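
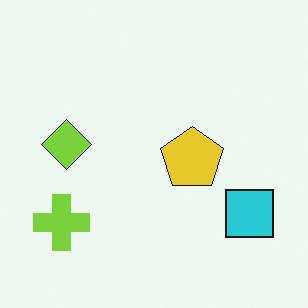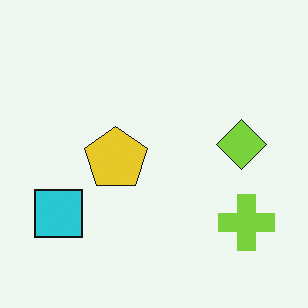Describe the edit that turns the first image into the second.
The transformation is: flipped horizontally (left ↔ right).

The cyan square is in the bottom-right of the first image and the bottom-left of the second — shapes on opposite sides of the vertical midline have swapped in a mirror flip.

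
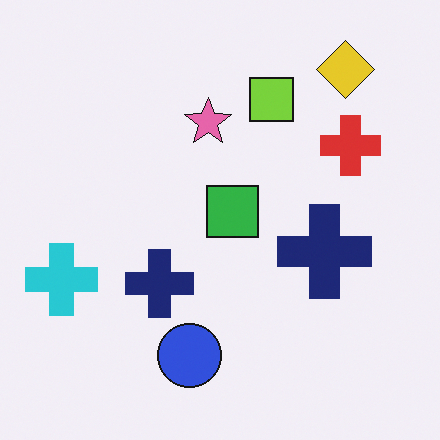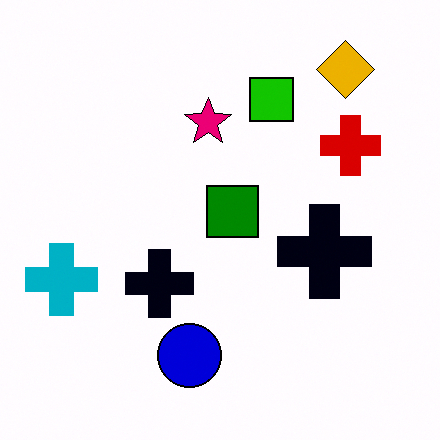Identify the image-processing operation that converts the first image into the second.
This is the original image boosted in contrast.

Tones are pushed away from mid-grey across the whole image — a global contrast change.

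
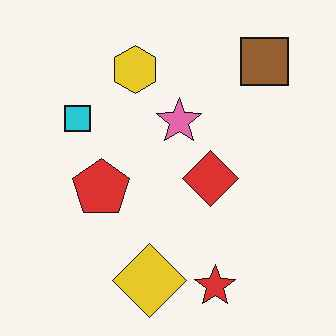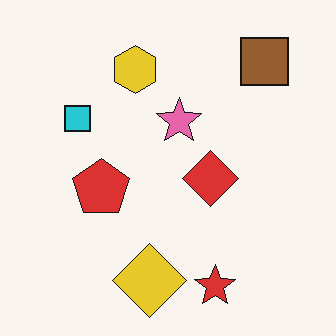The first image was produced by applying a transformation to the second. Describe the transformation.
This is the original image JPEG-compressed with visible artifacts.

Blocky 8×8 compression artifacts appear around shape edges and the flat background shows ringing — characteristic JPEG degradation.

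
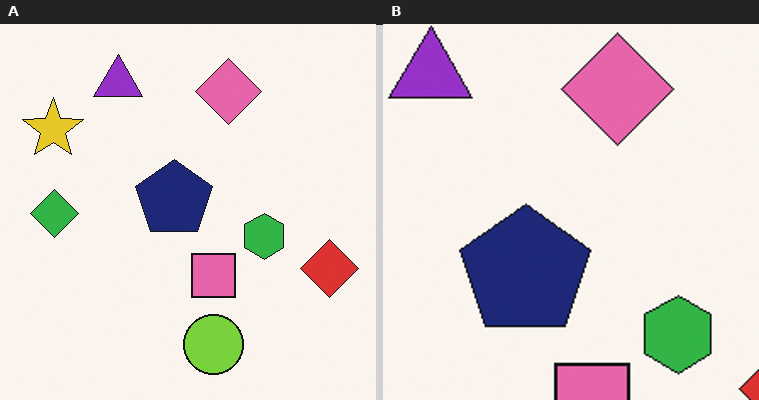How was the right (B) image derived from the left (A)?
The image was cropped tightly and scaled back up.

The visible shapes are larger and the field of view is narrower; shapes near the original edges may be partly or wholly outside the frame — a crop-and-rescale.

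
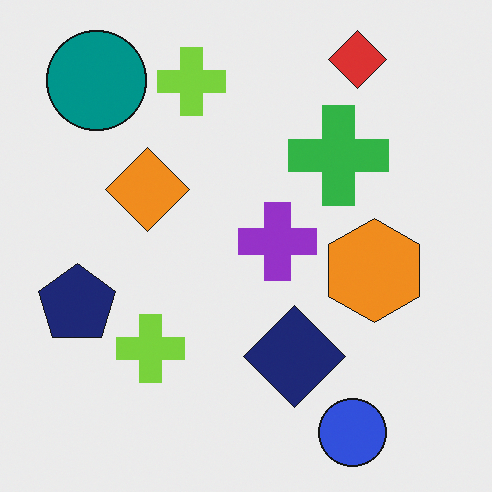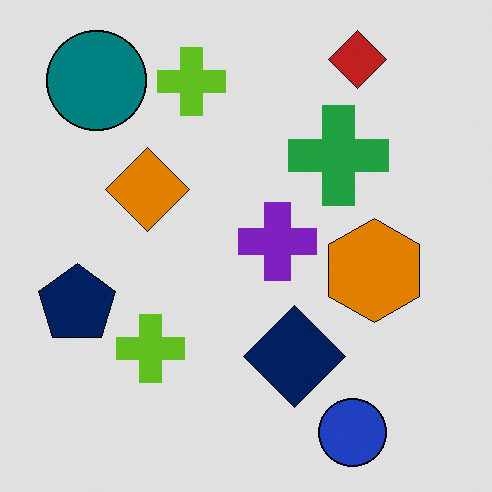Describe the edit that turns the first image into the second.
The transformation is: posterized to a reduced palette.

Each flat color has snapped to a coarser quantized level — most visibly, the near-white background has dropped to a flat grey.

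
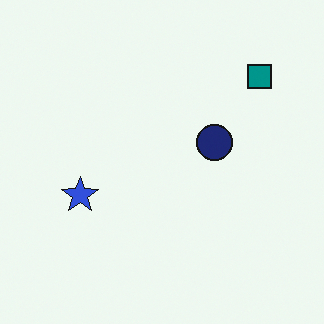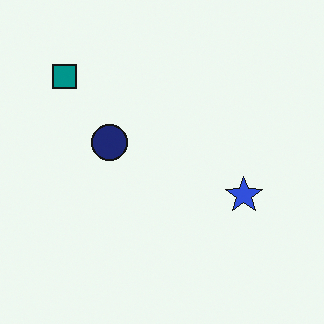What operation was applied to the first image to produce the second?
Flipped horizontally (left ↔ right).

The teal square is in the top-right of the first image and the top-left of the second — shapes on opposite sides of the vertical midline have swapped in a mirror flip.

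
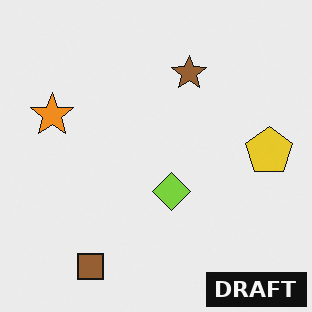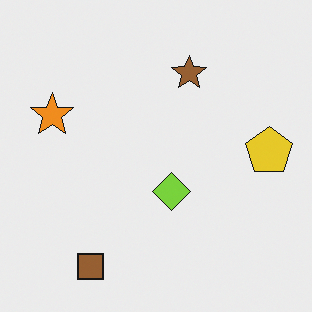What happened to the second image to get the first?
It was watermarked with the text "DRAFT" in the lower-right corner.

A dark label reading "DRAFT" appears in the lower-right corner.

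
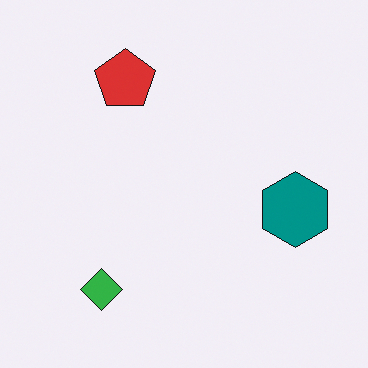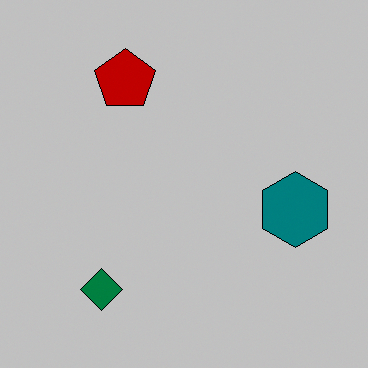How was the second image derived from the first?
Aggressively posterized.

Each flat color has snapped to a coarser quantized level — most visibly, the near-white background has dropped to a flat grey.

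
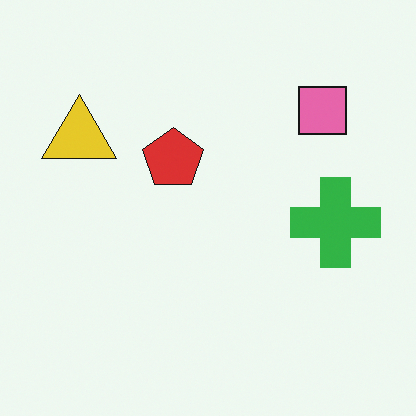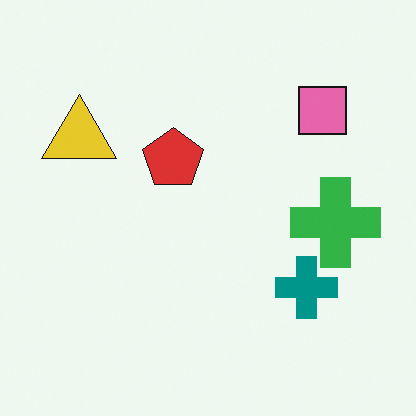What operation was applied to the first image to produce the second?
Overlaid with an additional teal cross.

A teal cross appears in the second image that is absent from the first.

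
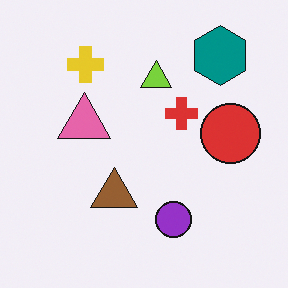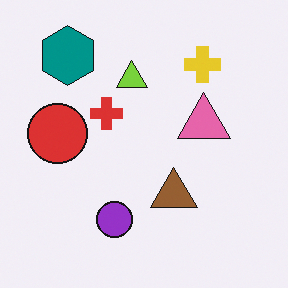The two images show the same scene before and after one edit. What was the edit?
This is the original image flipped horizontally (left ↔ right).

The red circle is in the right of the first image and the left of the second — shapes on opposite sides of the vertical midline have swapped in a mirror flip.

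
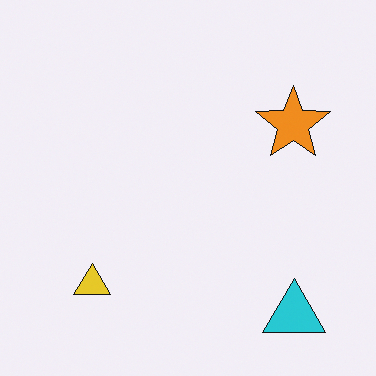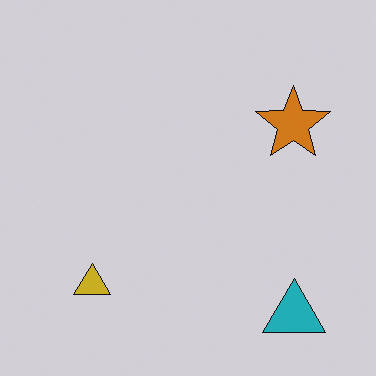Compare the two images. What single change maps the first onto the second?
This is the original image slightly darkened.

Every pixel — background and shapes alike — is uniformly darkened.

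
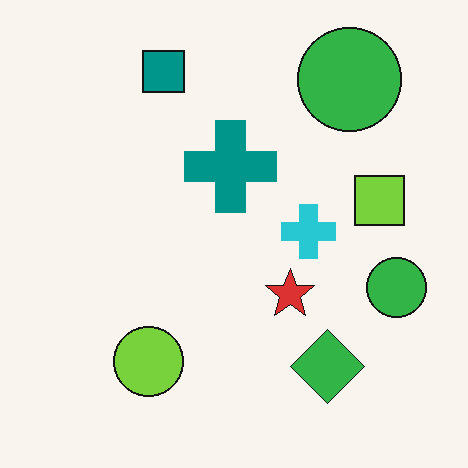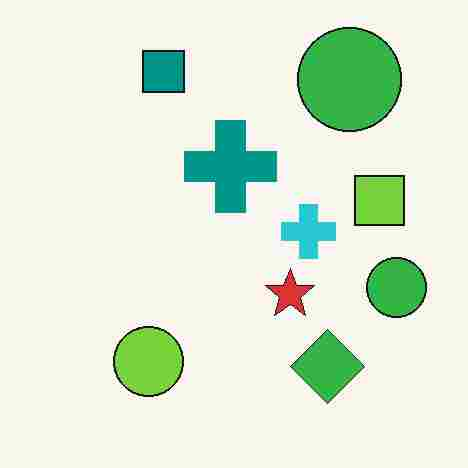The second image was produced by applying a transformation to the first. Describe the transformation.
The transformation is: degraded with heavy JPEG compression.

Blocky 8×8 compression artifacts appear around shape edges and the flat background shows ringing — characteristic JPEG degradation.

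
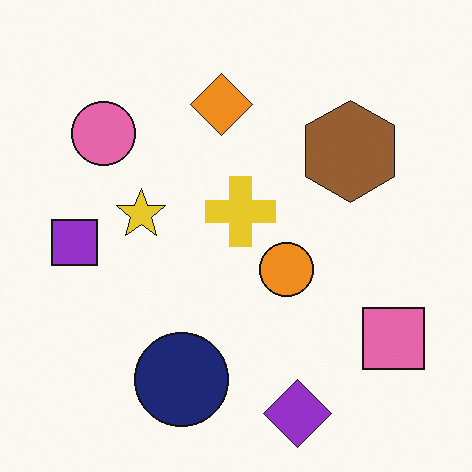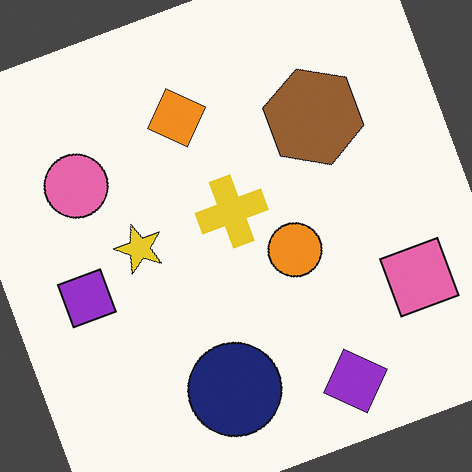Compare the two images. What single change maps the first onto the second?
The image was rotated counter-clockwise by a clearly visible amount.

Every shape is tilted by the same angle and the image corners show triangular fill wedges — a whole-image rotation by a non-right angle.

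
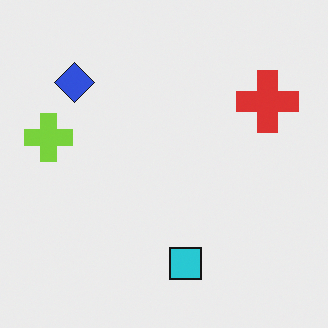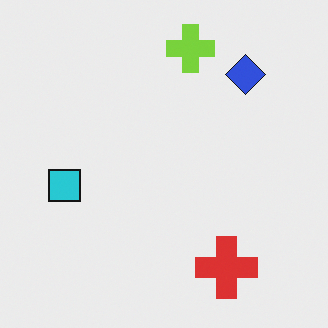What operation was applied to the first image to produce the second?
The image was rotated 90° clockwise.

The blue diamond sits in the top-left of the first image and the top-right of the second — consistent with a whole-image 90° clockwise rotation.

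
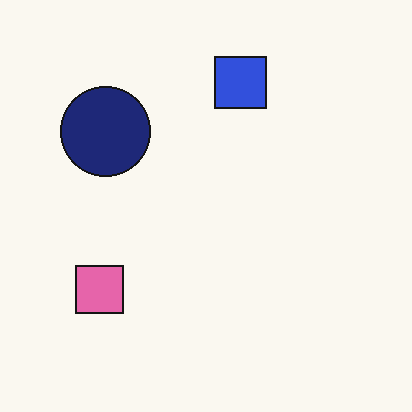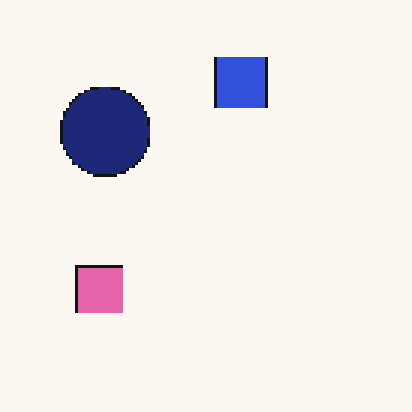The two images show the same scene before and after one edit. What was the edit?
The transformation is: lightly pixelated (a mild mosaic effect).

Shapes are reduced to large square blocks; fine edges and outlines are lost — a downscale-then-upscale (mosaic) effect.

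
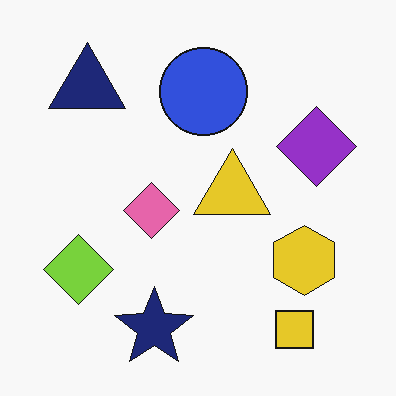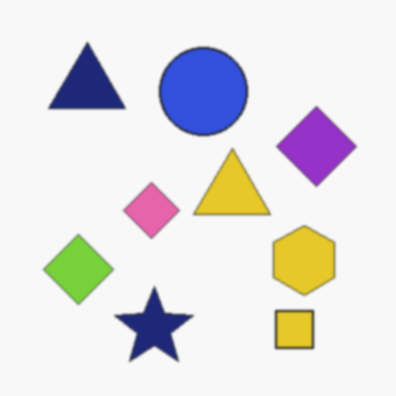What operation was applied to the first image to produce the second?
It was slightly softened.

Shape edges and outlines are uniformly softened across the whole image.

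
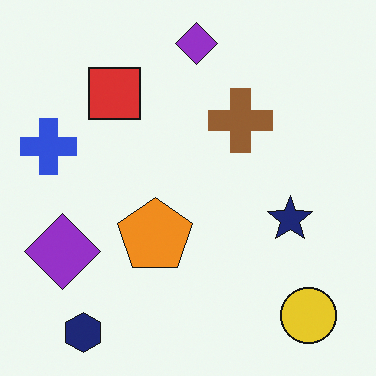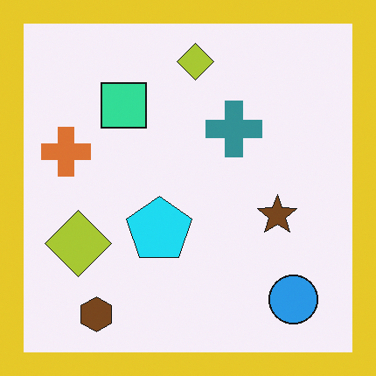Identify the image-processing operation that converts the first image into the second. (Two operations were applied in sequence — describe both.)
The image was hue-shifted noticeably, then framed with a yellow border.

Every shape's color has rotated by the same amount around the hue wheel — a uniform hue shift. A solid yellow frame runs around the edge of the second image, with the content slightly shrunk inside it.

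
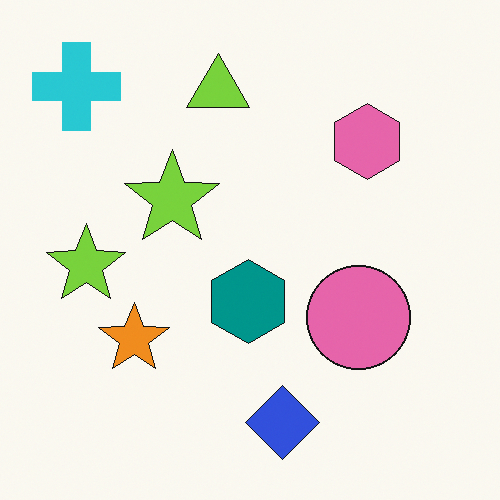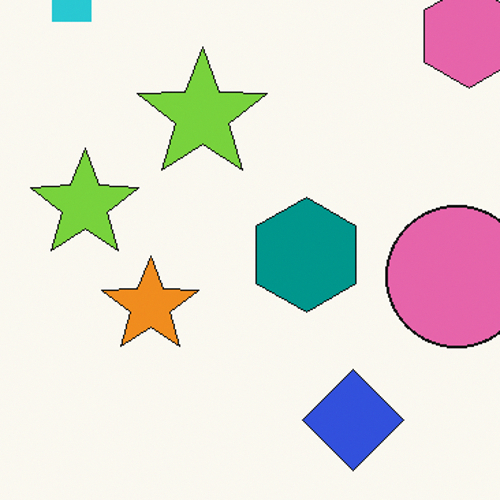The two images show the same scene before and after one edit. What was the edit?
The second image is the first cropped to a modestly smaller region and rescaled.

The visible shapes are larger and the field of view is narrower; shapes near the original edges may be partly or wholly outside the frame — a crop-and-rescale.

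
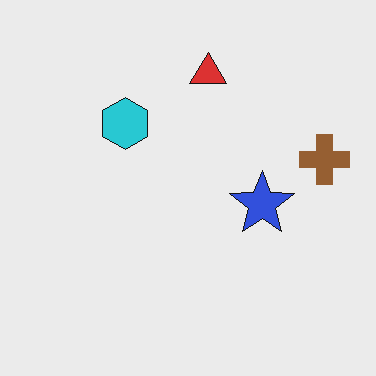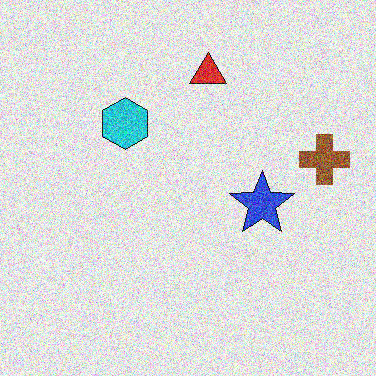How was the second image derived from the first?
Degraded with a thick layer of grain.

Random speckle covers the whole image, including the flat background.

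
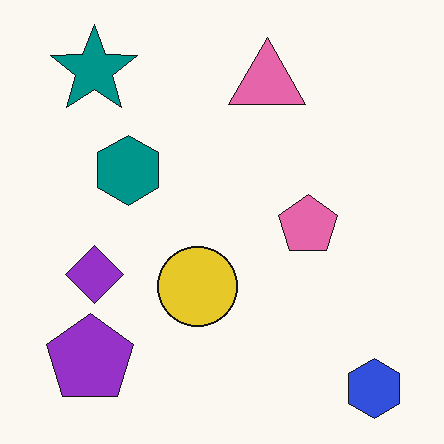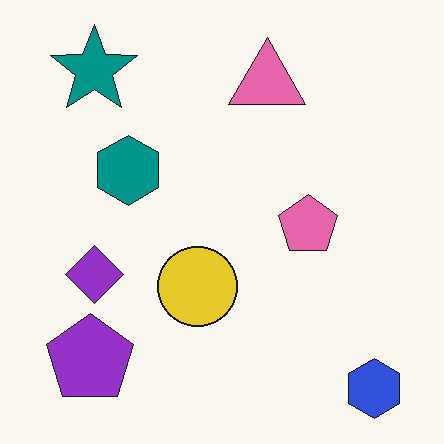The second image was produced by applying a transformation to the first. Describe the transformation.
The image was JPEG-compressed with visible artifacts.

Blocky 8×8 compression artifacts appear around shape edges and the flat background shows ringing — characteristic JPEG degradation.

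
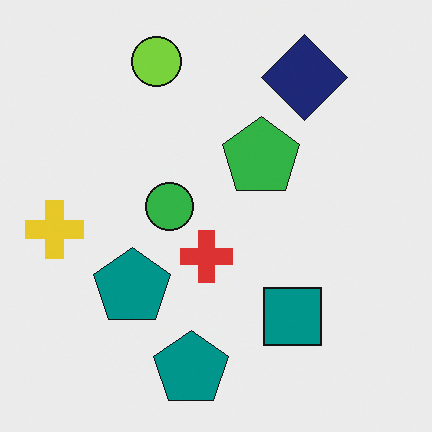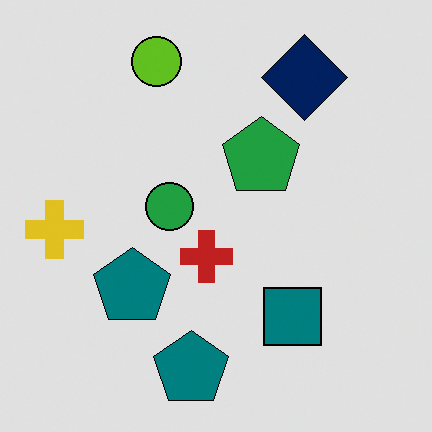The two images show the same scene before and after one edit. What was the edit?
This is the original image posterized to a reduced palette.

Each flat color has snapped to a coarser quantized level — most visibly, the near-white background has dropped to a flat grey.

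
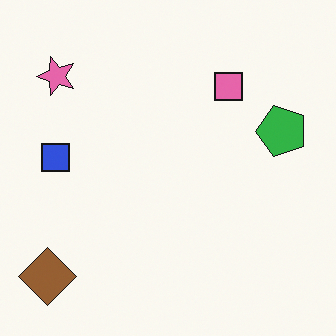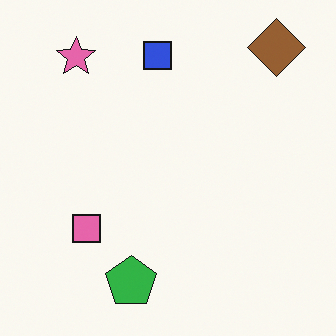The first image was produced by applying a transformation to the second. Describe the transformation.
It was transposed (reflected across the top-left ↔ bottom-right diagonal).

Shapes have swapped their row and column positions — what was in the top-right is now in the bottom-left — a diagonal reflection.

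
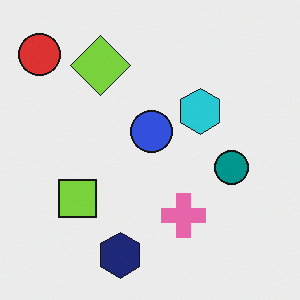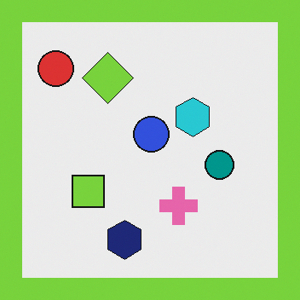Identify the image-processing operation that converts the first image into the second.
This is the original image framed with a lime border.

A solid lime frame runs around the edge of the second image, with the content slightly shrunk inside it.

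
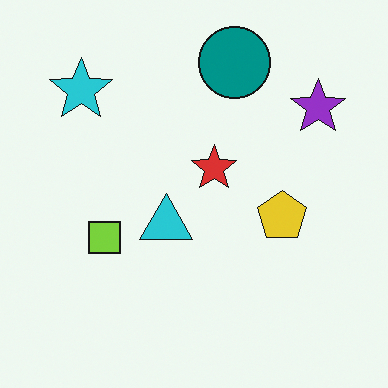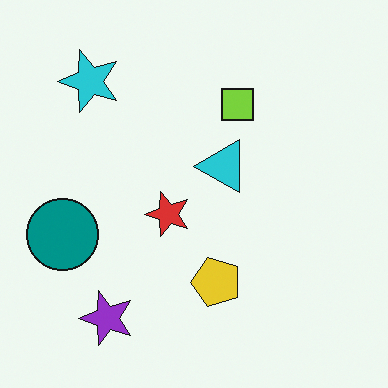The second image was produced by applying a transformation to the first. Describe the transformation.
This is the original image transposed (reflected across the top-left ↔ bottom-right diagonal).

Shapes have swapped their row and column positions — what was in the top-right is now in the bottom-left — a diagonal reflection.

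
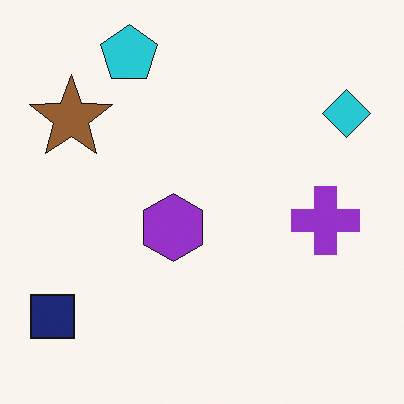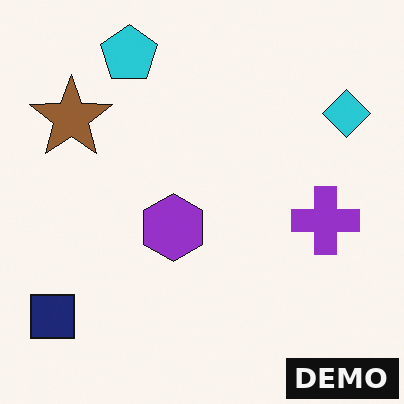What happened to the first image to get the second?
It was watermarked with the text "DEMO" in the lower-right corner.

A dark label reading "DEMO" appears in the lower-right corner.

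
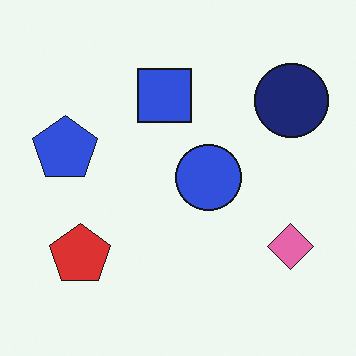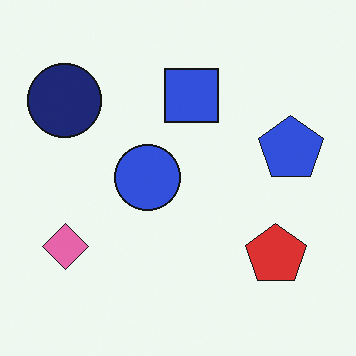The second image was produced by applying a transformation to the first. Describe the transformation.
The transformation is: flipped horizontally (left ↔ right).

The navy circle is in the top-right of the first image and the top-left of the second — shapes on opposite sides of the vertical midline have swapped in a mirror flip.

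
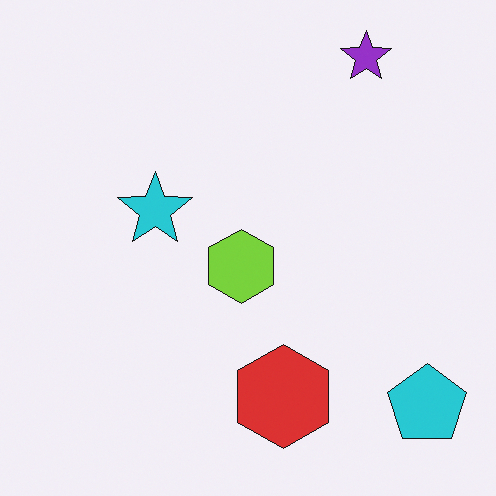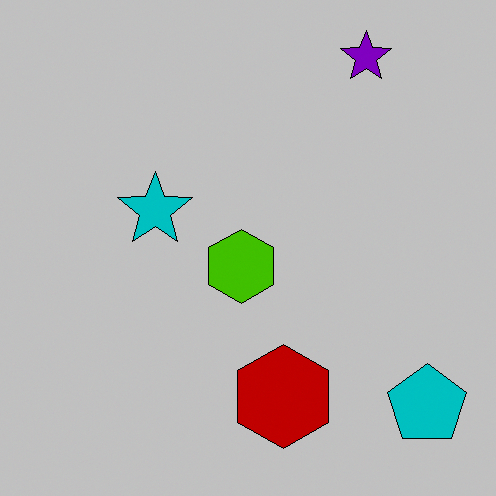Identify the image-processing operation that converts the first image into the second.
This is the original image aggressively posterized.

Each flat color has snapped to a coarser quantized level — most visibly, the near-white background has dropped to a flat grey.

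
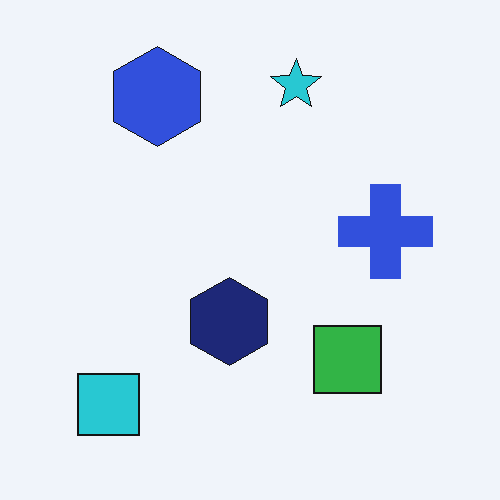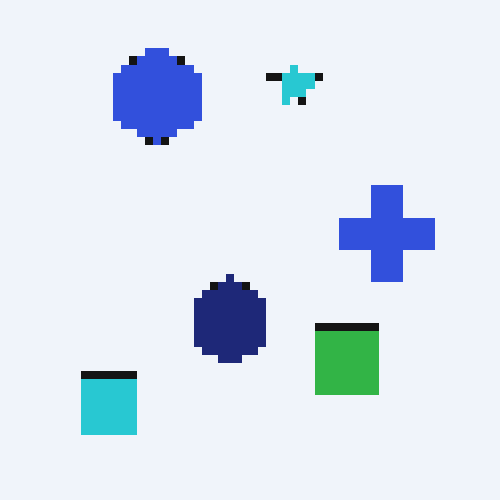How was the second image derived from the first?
Moderately pixelated.

Shapes are reduced to large square blocks; fine edges and outlines are lost — a downscale-then-upscale (mosaic) effect.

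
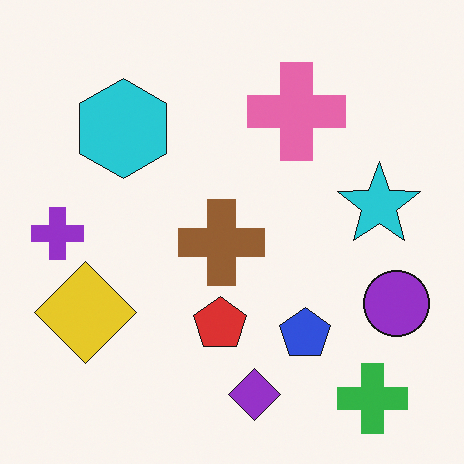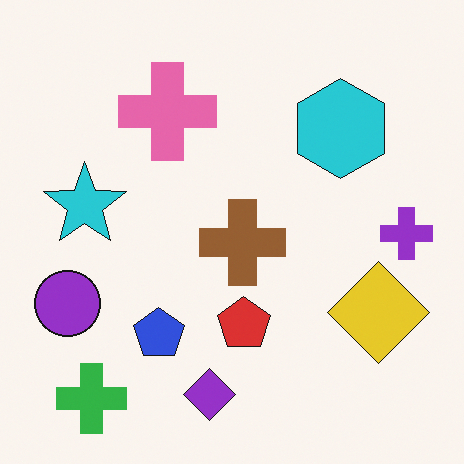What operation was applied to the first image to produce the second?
It was flipped horizontally (left ↔ right).

The purple cross is in the left of the first image and the right of the second — shapes on opposite sides of the vertical midline have swapped in a mirror flip.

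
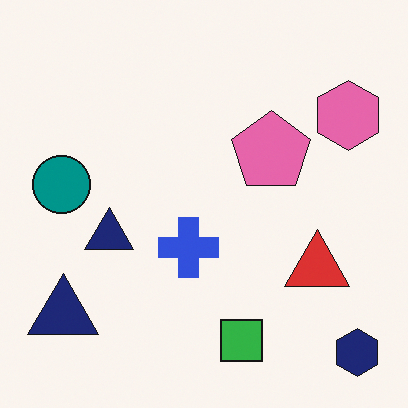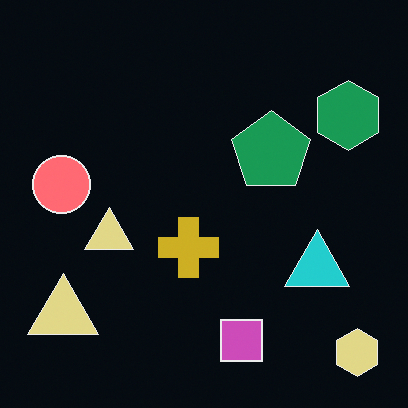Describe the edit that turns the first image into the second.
This is the original image color-inverted (negative).

The light background has become dark and every shape's color is its complement — a photographic negative.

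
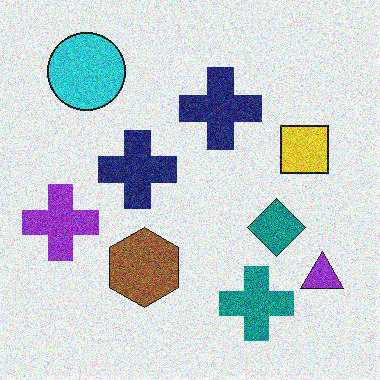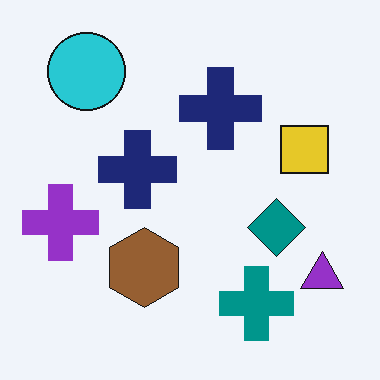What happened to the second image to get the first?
The transformation is: degraded with visible gaussian noise.

Random speckle covers the whole image, including the flat background.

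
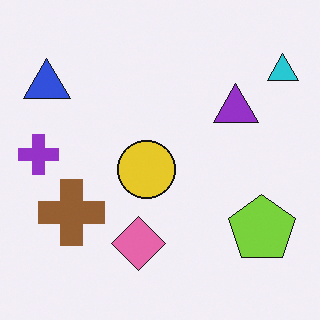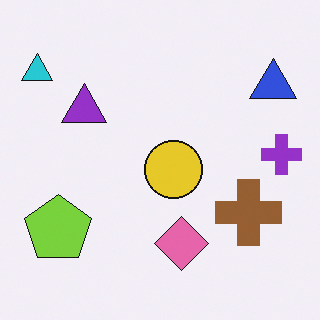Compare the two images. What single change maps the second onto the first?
The image was flipped horizontally (left ↔ right).

The cyan triangle is in the top-left of the second image and the top-right of the first — shapes on opposite sides of the vertical midline have swapped in a mirror flip.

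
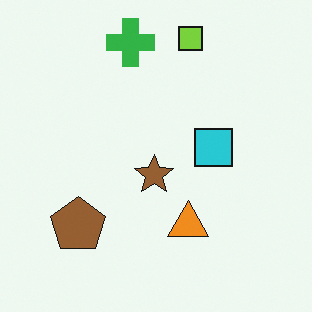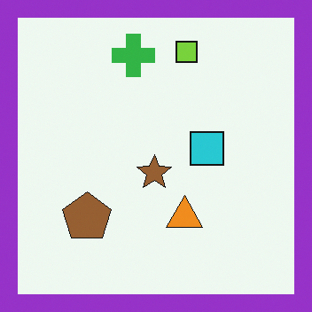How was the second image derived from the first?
The transformation is: framed with a purple border.

A solid purple frame runs around the edge of the second image, with the content slightly shrunk inside it.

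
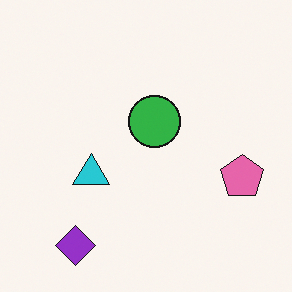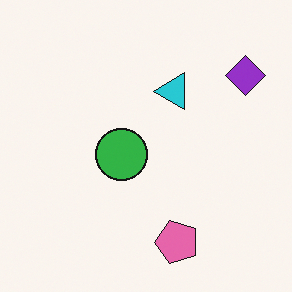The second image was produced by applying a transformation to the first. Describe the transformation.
This is the original image transposed (reflected across the top-left ↔ bottom-right diagonal).

Shapes have swapped their row and column positions — what was in the top-right is now in the bottom-left — a diagonal reflection.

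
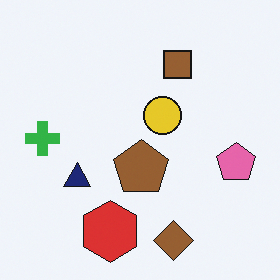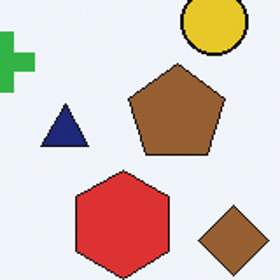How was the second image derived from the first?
Cropped to a noticeably smaller region and rescaled.

The visible shapes are larger and the field of view is narrower; shapes near the original edges may be partly or wholly outside the frame — a crop-and-rescale.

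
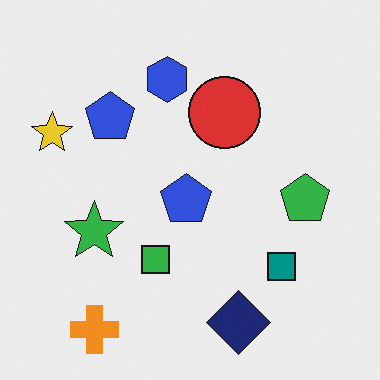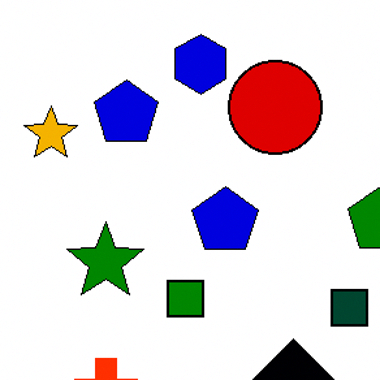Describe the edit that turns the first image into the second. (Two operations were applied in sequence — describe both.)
The image was boosted in contrast, then cropped slightly and scaled back up.

Tones are pushed away from mid-grey across the whole image — a global contrast change. The visible shapes are larger and the field of view is narrower; shapes near the original edges may be partly or wholly outside the frame — a crop-and-rescale.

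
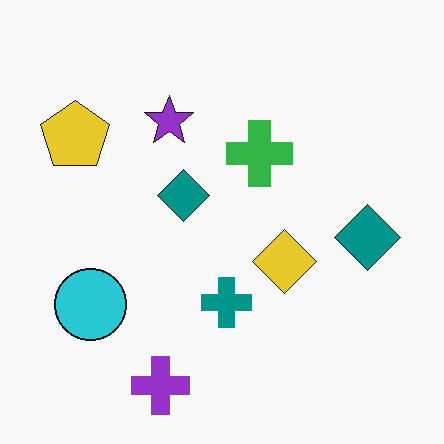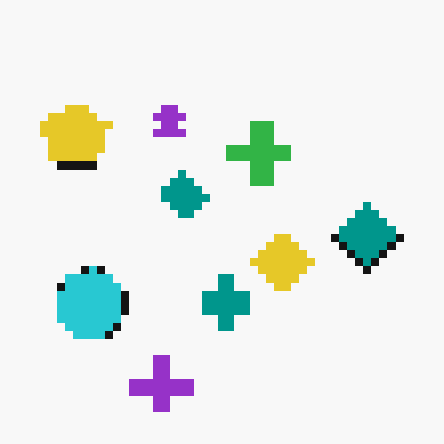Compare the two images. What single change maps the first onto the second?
The second image is the first moderately pixelated.

Shapes are reduced to large square blocks; fine edges and outlines are lost — a downscale-then-upscale (mosaic) effect.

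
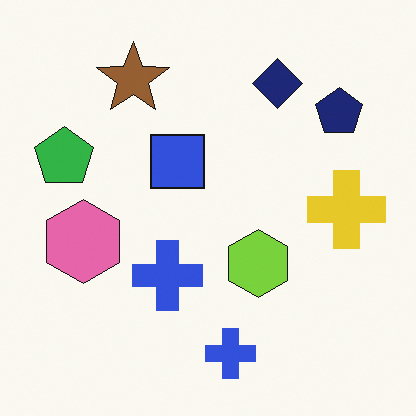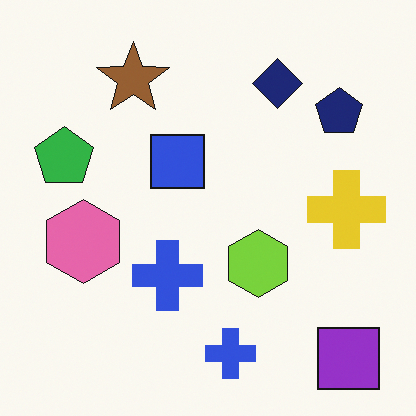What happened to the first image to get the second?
The second image is the first overlaid with an additional purple square.

A purple square appears in the second image that is absent from the first.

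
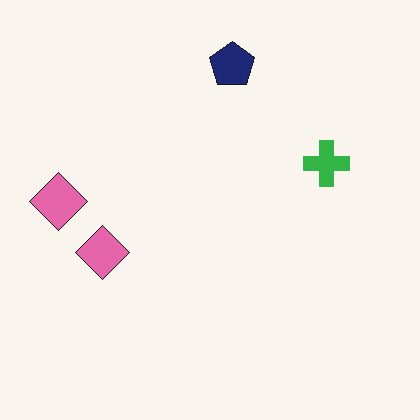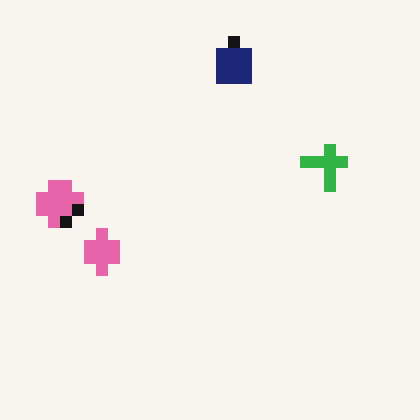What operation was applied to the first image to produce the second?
This is the original image heavily pixelated into large blocks.

Shapes are reduced to large square blocks; fine edges and outlines are lost — a downscale-then-upscale (mosaic) effect.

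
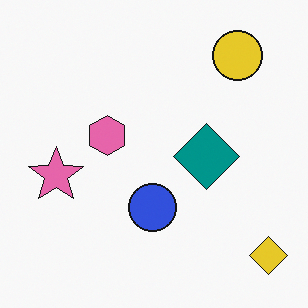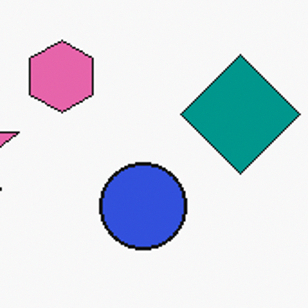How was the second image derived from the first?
Cropped to a noticeably smaller region and rescaled.

The visible shapes are larger and the field of view is narrower; shapes near the original edges may be partly or wholly outside the frame — a crop-and-rescale.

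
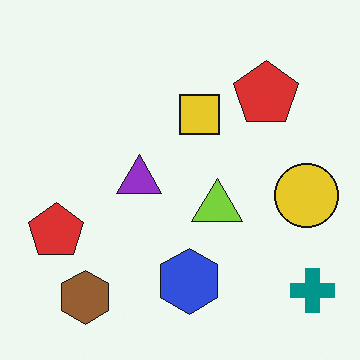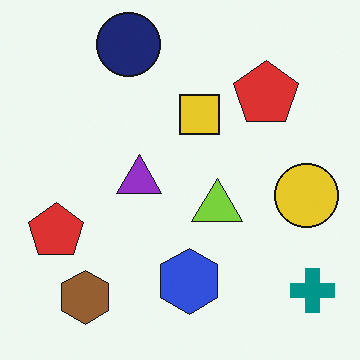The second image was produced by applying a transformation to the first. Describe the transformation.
This is the original image overlaid with an additional navy circle.

A navy circle appears in the second image that is absent from the first.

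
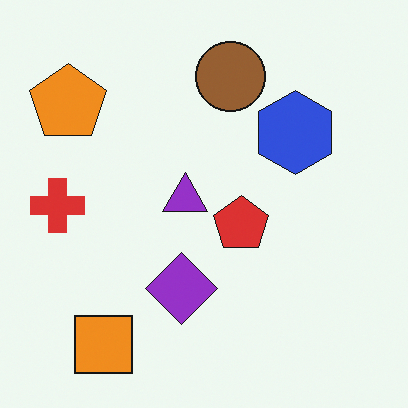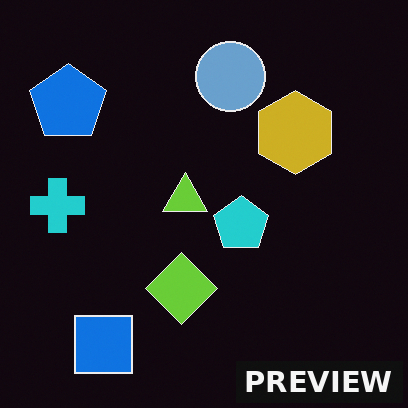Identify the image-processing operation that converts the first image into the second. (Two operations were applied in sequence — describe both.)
The transformation is: color-inverted (negative), then watermarked with the text "PREVIEW" in the lower-right corner.

The light background has become dark and every shape's color is its complement — a photographic negative. A dark label reading "PREVIEW" appears in the lower-right corner.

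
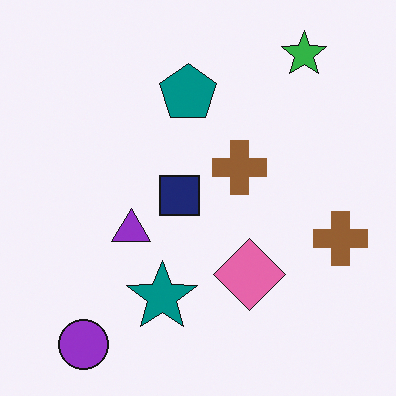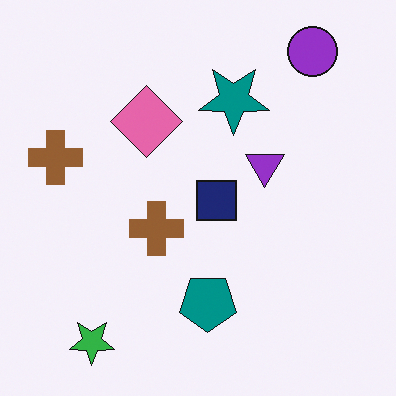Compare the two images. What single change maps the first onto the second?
The image was rotated 180°.

The purple circle sits in the bottom-left of the first image and the top-right of the second — consistent with a whole-image 180° rotation.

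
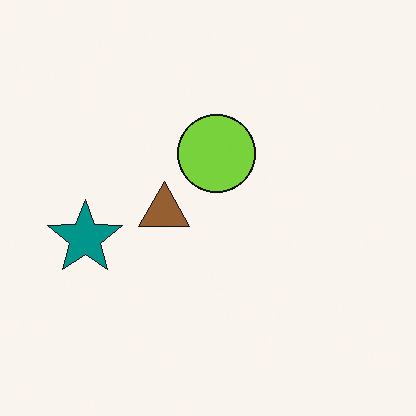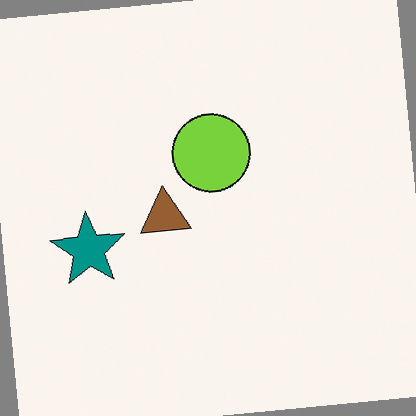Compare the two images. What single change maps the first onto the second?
It was rotated counter-clockwise by a small amount.

Every shape is tilted by the same angle and the image corners show triangular fill wedges — a whole-image rotation by a non-right angle.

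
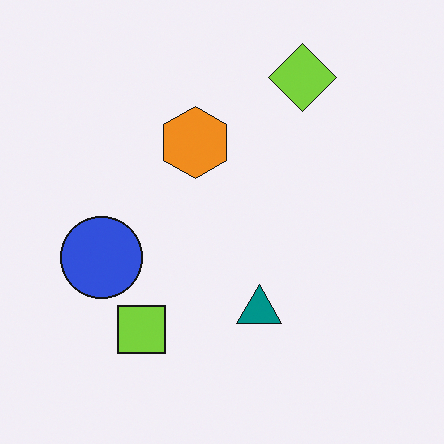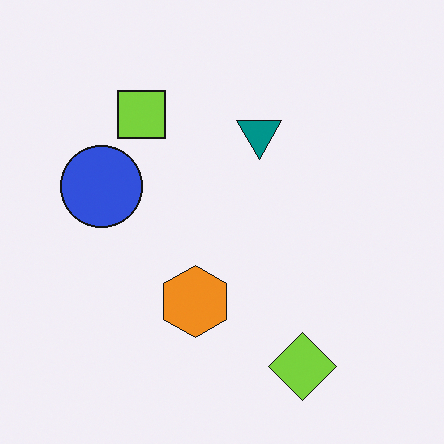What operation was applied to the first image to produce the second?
It was flipped vertically (top ↔ bottom).

The lime diamond is in the top-right of the first image and the bottom-right of the second — shapes on opposite sides of the horizontal midline have swapped in a mirror flip.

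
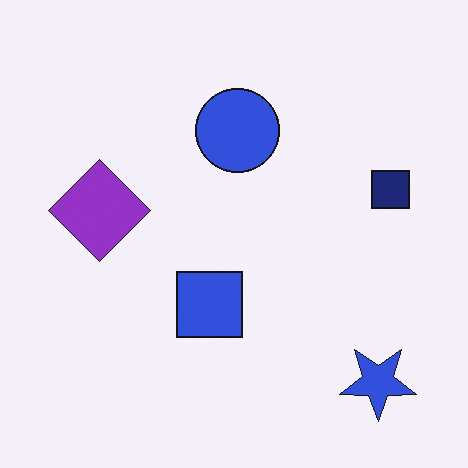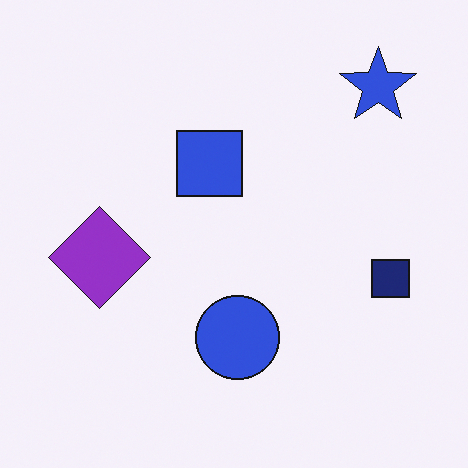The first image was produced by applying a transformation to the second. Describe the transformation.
It was flipped vertically (top ↔ bottom).

The blue star is in the top-right of the second image and the bottom-right of the first — shapes on opposite sides of the horizontal midline have swapped in a mirror flip.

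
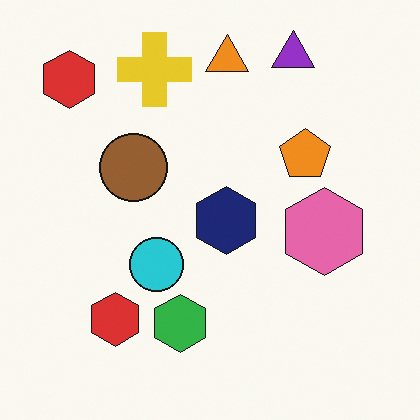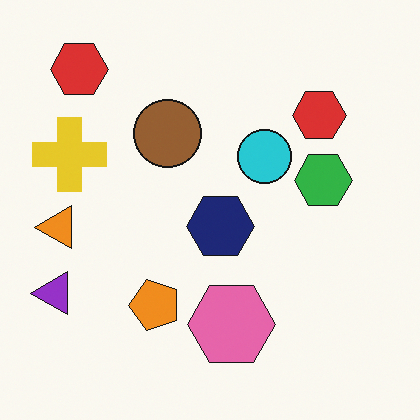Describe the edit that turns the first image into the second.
The transformation is: transposed (reflected across the top-left ↔ bottom-right diagonal).

Shapes have swapped their row and column positions — what was in the top-right is now in the bottom-left — a diagonal reflection.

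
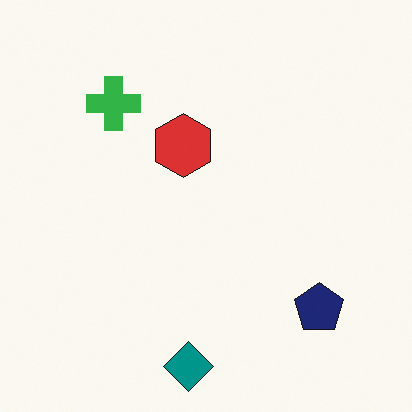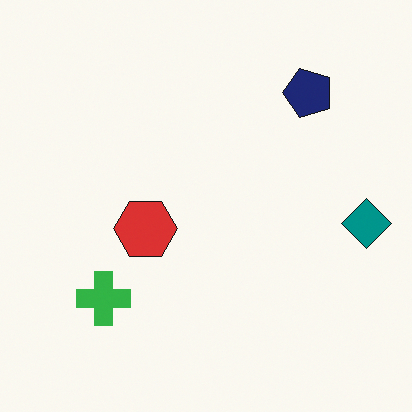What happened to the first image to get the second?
The second image is the first rotated 90° counter-clockwise.

The teal diamond sits in the bottom of the first image and the right of the second — consistent with a whole-image 90° counter-clockwise rotation.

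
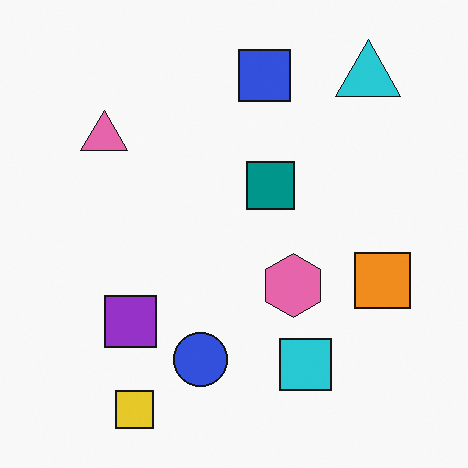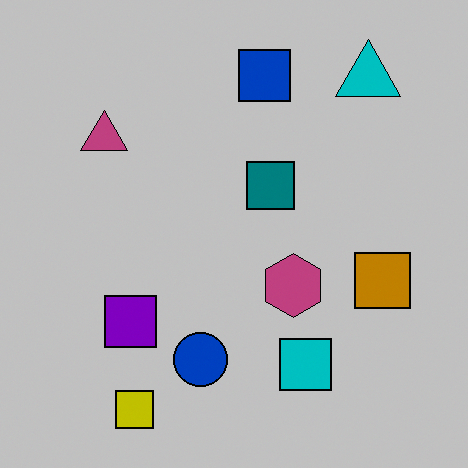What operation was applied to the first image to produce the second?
The image was aggressively posterized.

Each flat color has snapped to a coarser quantized level — most visibly, the near-white background has dropped to a flat grey.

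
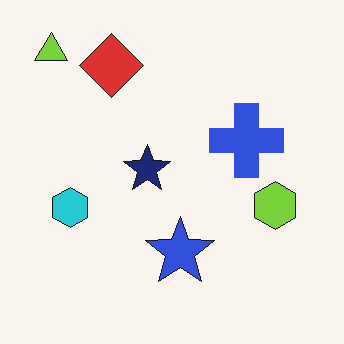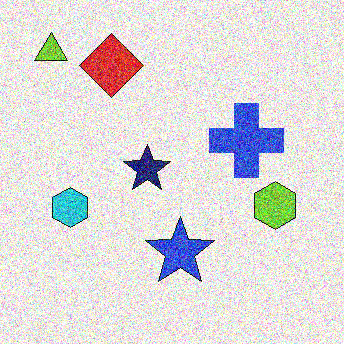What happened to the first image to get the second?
The transformation is: degraded with strong gaussian noise.

Random speckle covers the whole image, including the flat background.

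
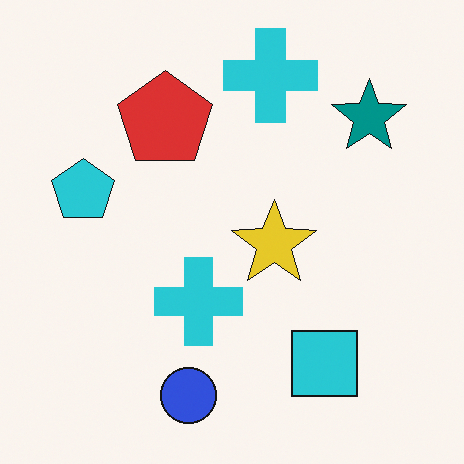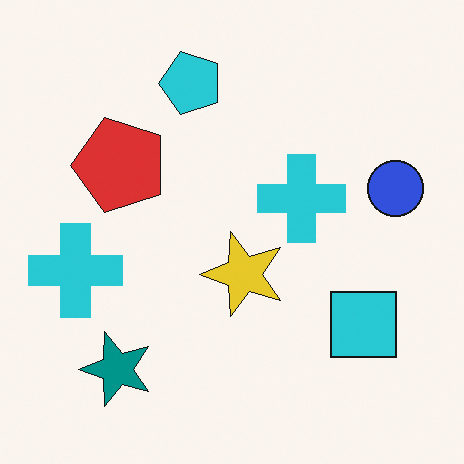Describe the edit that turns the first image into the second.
This is the original image transposed (reflected across the top-left ↔ bottom-right diagonal).

Shapes have swapped their row and column positions — what was in the top-right is now in the bottom-left — a diagonal reflection.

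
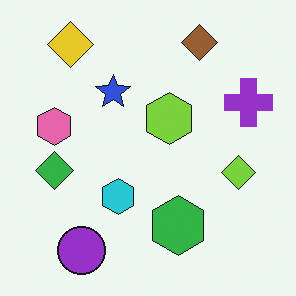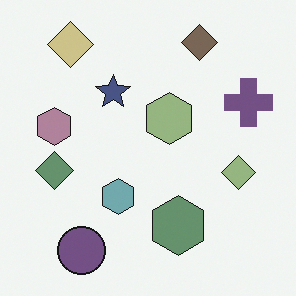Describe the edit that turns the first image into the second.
It was made much more muted (saturation change).

All colors are more muted and greyish — a global saturation change.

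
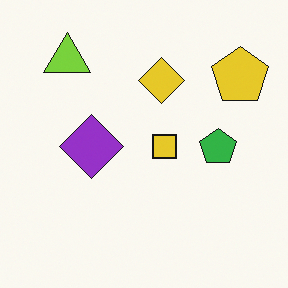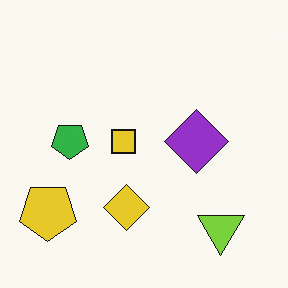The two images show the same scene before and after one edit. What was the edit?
The transformation is: rotated 180°.

The yellow pentagon sits in the top-right of the first image and the bottom-left of the second — consistent with a whole-image 180° rotation.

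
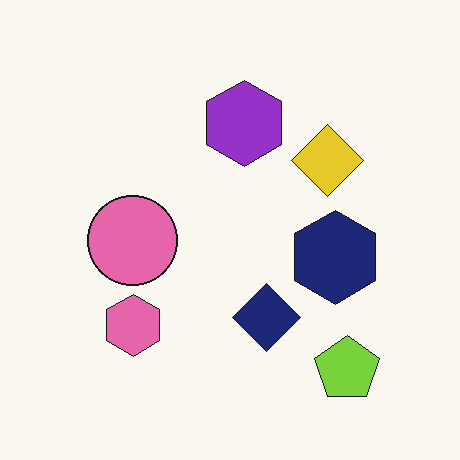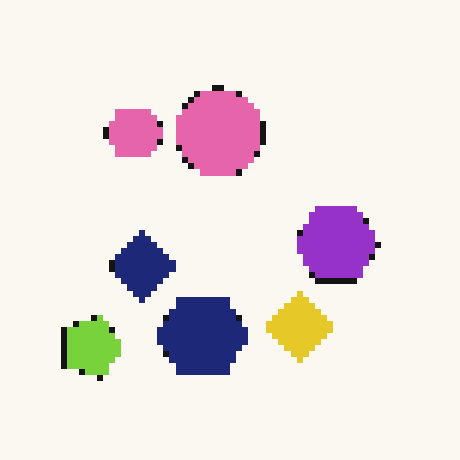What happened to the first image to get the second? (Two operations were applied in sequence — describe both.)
The second image is the first pixelated into visible square blocks, then rotated 90° clockwise.

Shapes are reduced to large square blocks; fine edges and outlines are lost — a downscale-then-upscale (mosaic) effect. The lime pentagon sits in the bottom-right of the first image and the bottom-left of the second — consistent with a whole-image 90° clockwise rotation.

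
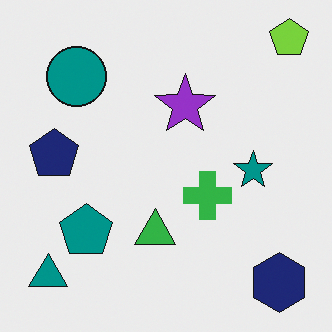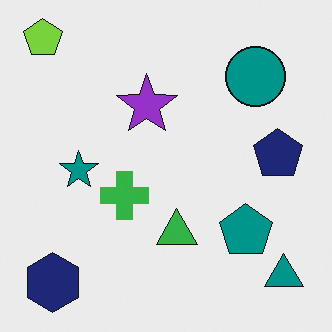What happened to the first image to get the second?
It was flipped horizontally (left ↔ right).

The lime pentagon is in the top-right of the first image and the top-left of the second — shapes on opposite sides of the vertical midline have swapped in a mirror flip.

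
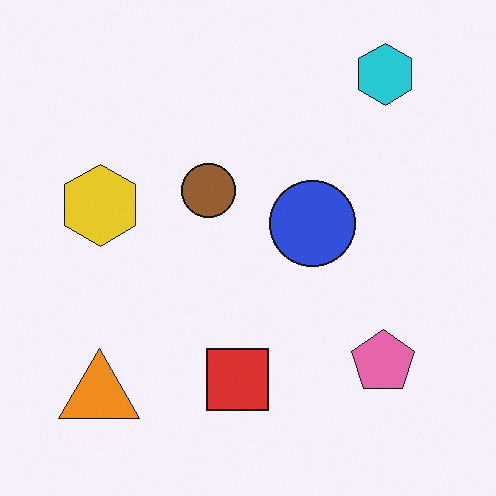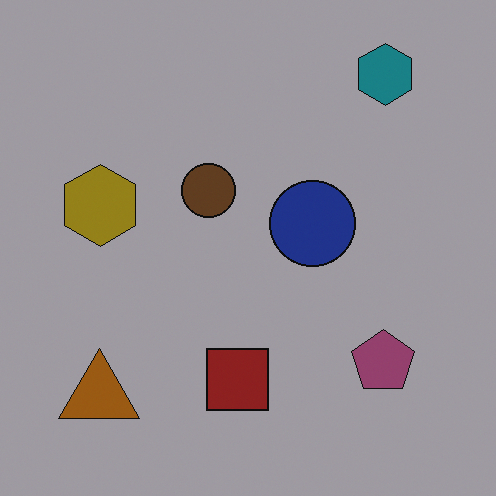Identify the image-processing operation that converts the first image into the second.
This is the original image darkened a lot.

Every pixel — background and shapes alike — is uniformly darkened.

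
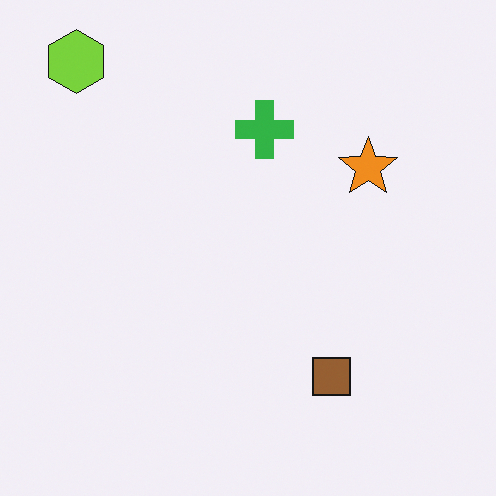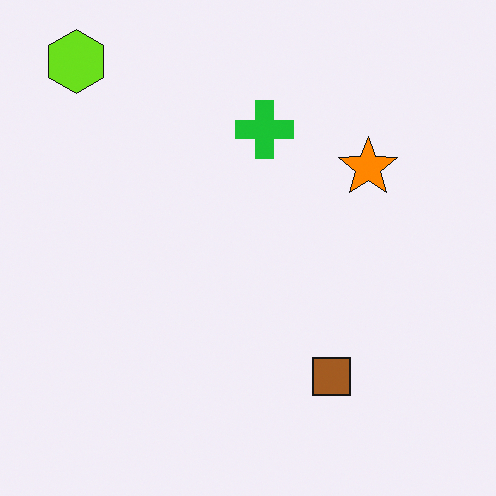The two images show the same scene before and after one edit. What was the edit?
It was slightly oversaturated.

All colors are more vivid — a global saturation change.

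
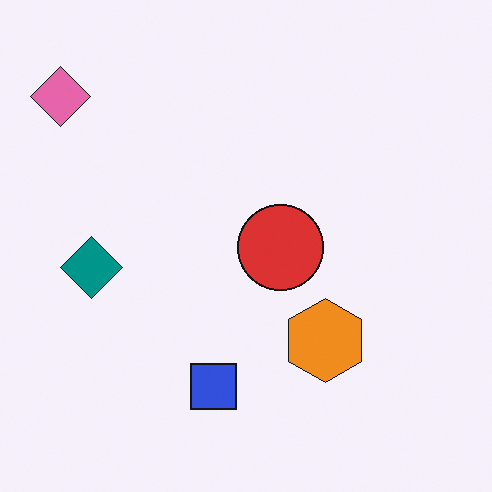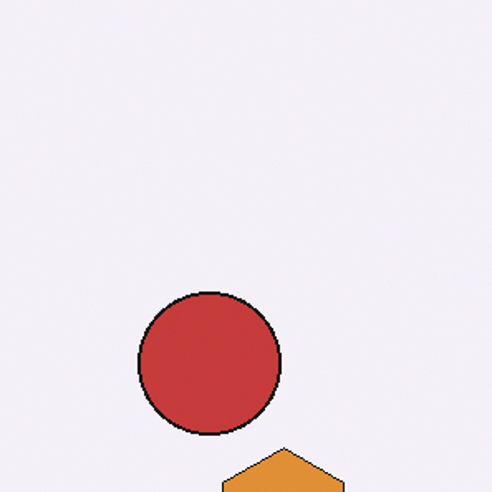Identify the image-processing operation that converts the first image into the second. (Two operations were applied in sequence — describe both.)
It was slightly desaturated, then cropped to a noticeably smaller region and rescaled.

All colors are more muted and greyish — a global saturation change. The visible shapes are larger and the field of view is narrower; shapes near the original edges may be partly or wholly outside the frame — a crop-and-rescale.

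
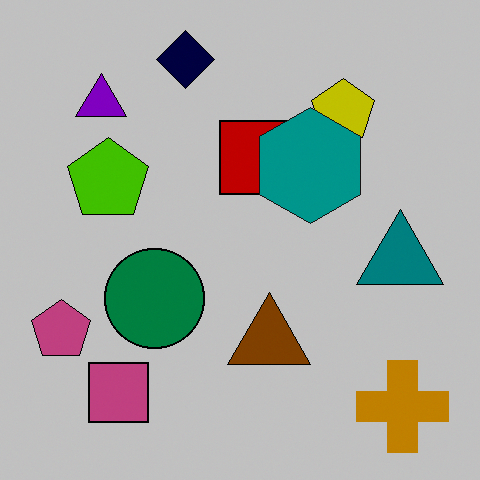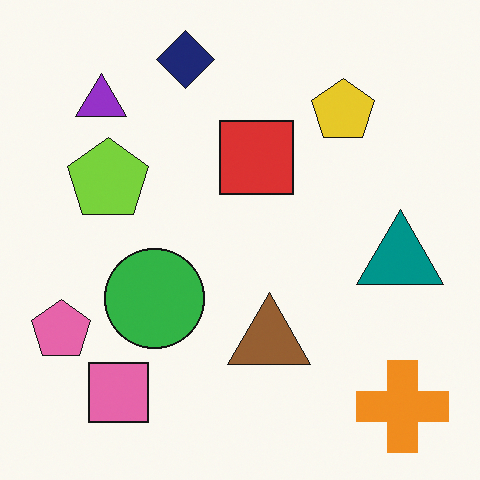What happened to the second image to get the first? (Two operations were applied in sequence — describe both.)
It was heavily posterized to just a handful of flat colors, then overlaid with an additional teal hexagon.

Each flat color has snapped to a coarser quantized level — most visibly, the near-white background has dropped to a flat grey. A teal hexagon appears in the first image that is absent from the second.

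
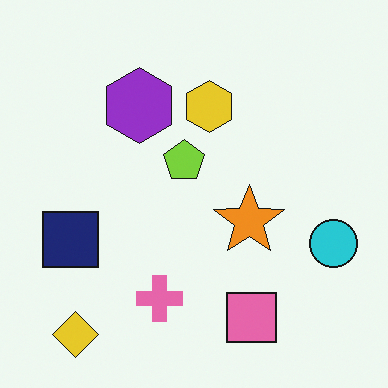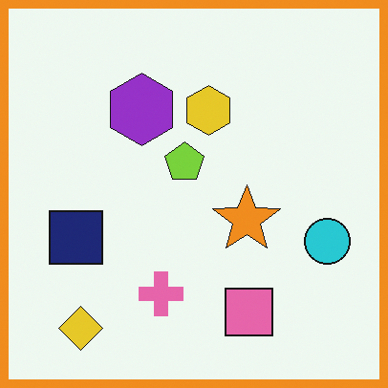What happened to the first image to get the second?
The second image is the first framed with a orange border.

A solid orange frame runs around the edge of the second image, with the content slightly shrunk inside it.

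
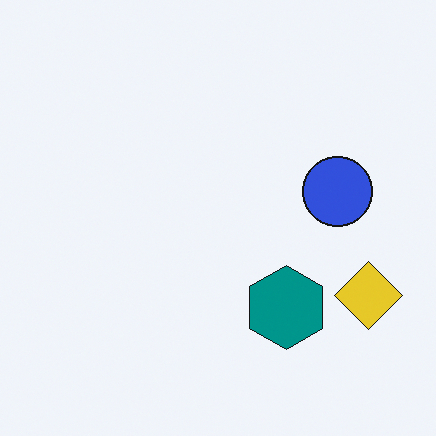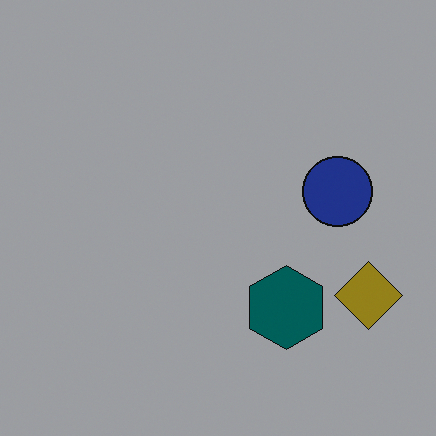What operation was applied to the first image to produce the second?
The second image is the first noticeably darkened.

Every pixel — background and shapes alike — is uniformly darkened.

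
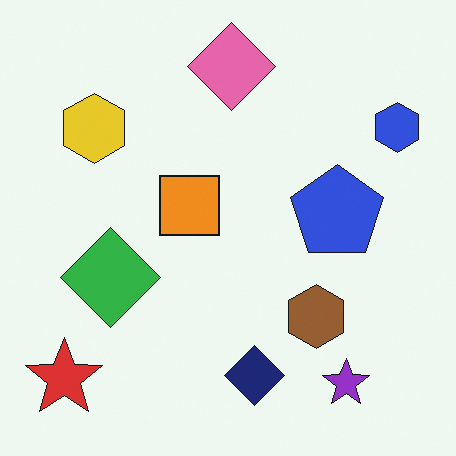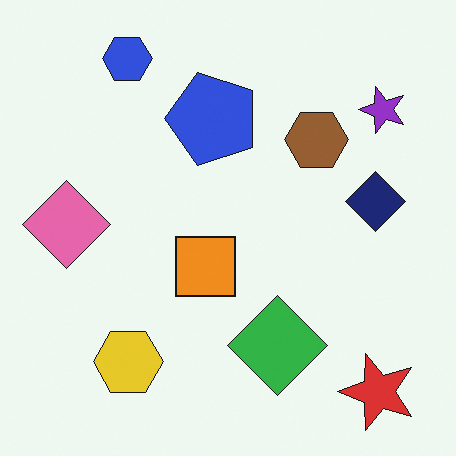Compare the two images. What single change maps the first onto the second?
This is the original image rotated 90° counter-clockwise.

The red star sits in the bottom-left of the first image and the bottom-right of the second — consistent with a whole-image 90° counter-clockwise rotation.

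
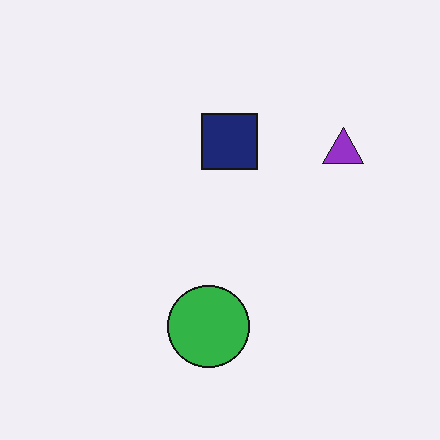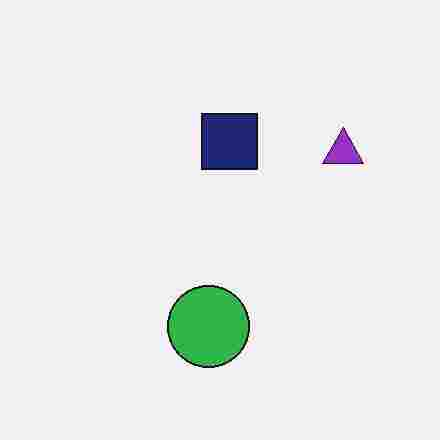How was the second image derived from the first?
Heavily JPEG-compressed with obvious blocking artifacts.

Blocky 8×8 compression artifacts appear around shape edges and the flat background shows ringing — characteristic JPEG degradation.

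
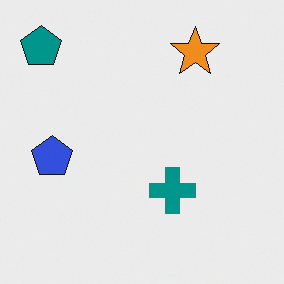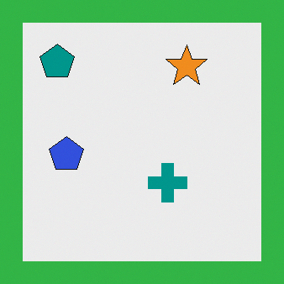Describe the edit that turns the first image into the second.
The transformation is: framed with a green border.

A solid green frame runs around the edge of the second image, with the content slightly shrunk inside it.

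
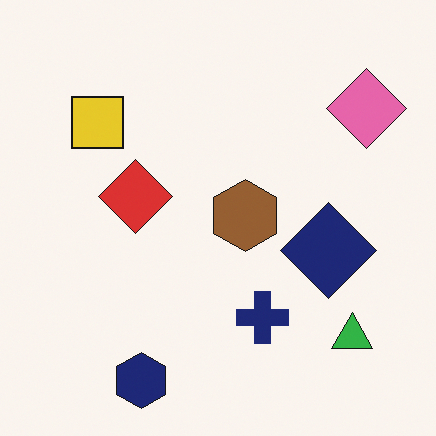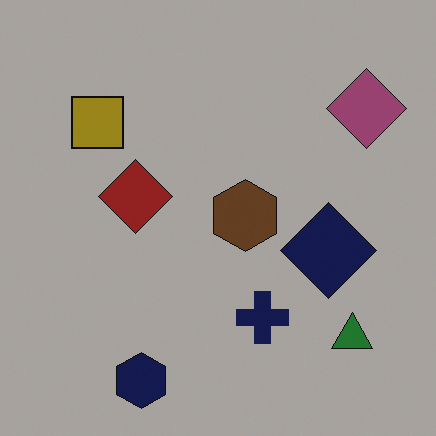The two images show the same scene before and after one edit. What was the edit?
It was darkened a lot.

Every pixel — background and shapes alike — is uniformly darkened.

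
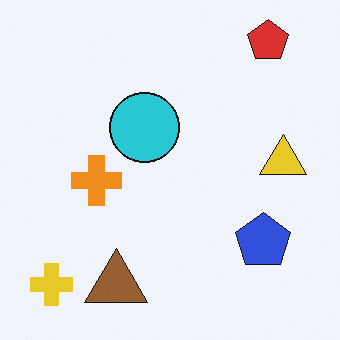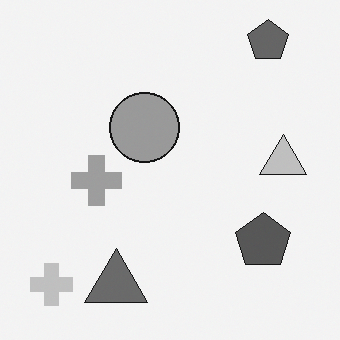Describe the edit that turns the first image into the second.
Converted to grayscale.

All color is removed — every shape is now a shade of grey.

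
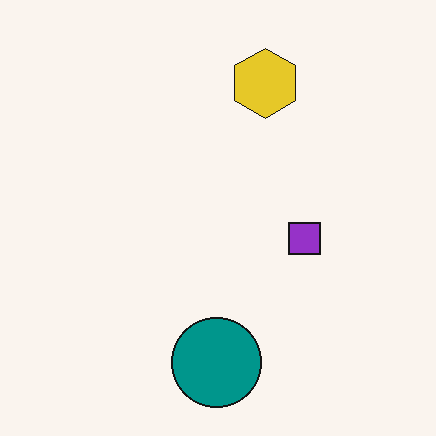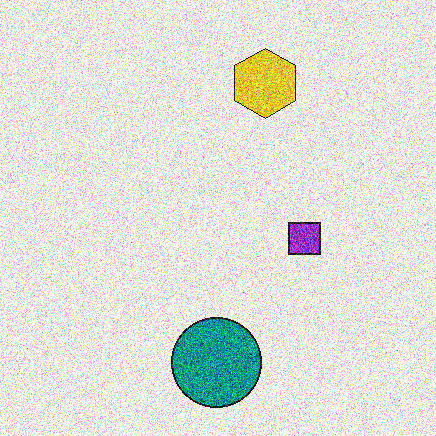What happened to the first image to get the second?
Degraded with heavy additive noise.

Random speckle covers the whole image, including the flat background.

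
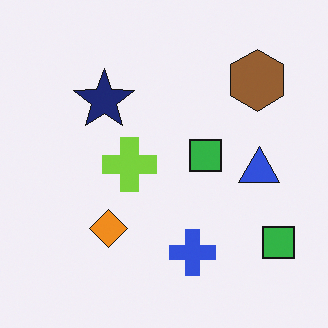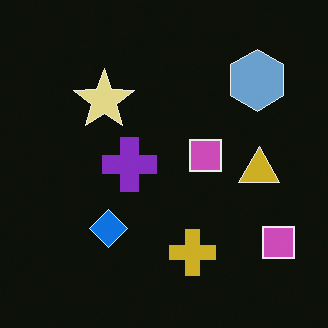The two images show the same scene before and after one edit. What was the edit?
The image was color-inverted (negative).

The light background has become dark and every shape's color is its complement — a photographic negative.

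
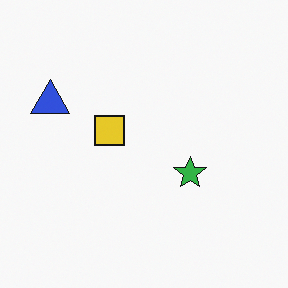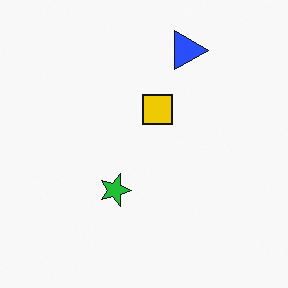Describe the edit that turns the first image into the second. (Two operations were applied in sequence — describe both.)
The transformation is: slightly oversaturated, then rotated 90° clockwise.

All colors are more vivid — a global saturation change. The blue triangle sits in the left of the first image and the top of the second — consistent with a whole-image 90° clockwise rotation.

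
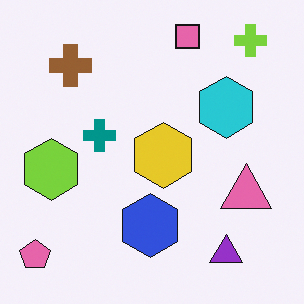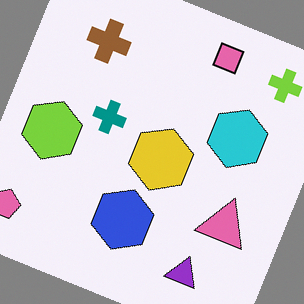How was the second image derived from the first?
The image was rotated clockwise by a clearly visible amount.

Every shape is tilted by the same angle and the image corners show triangular fill wedges — a whole-image rotation by a non-right angle.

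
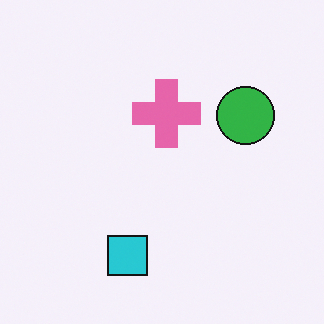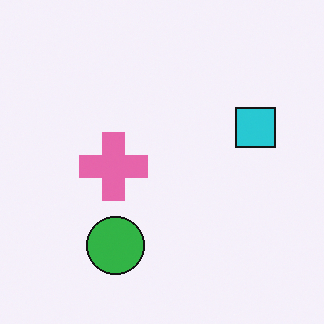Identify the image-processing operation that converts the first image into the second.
The second image is the first transposed (reflected across the top-left ↔ bottom-right diagonal).

Shapes have swapped their row and column positions — what was in the top-right is now in the bottom-left — a diagonal reflection.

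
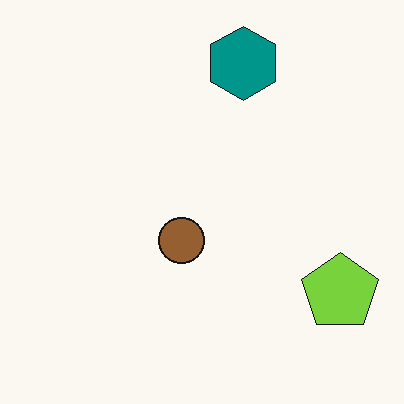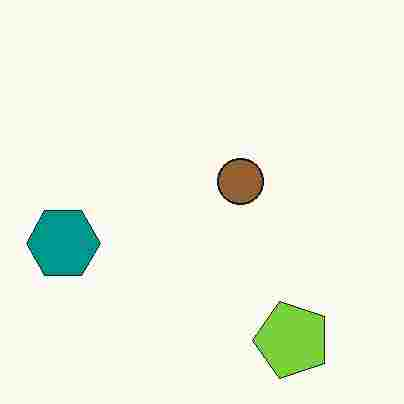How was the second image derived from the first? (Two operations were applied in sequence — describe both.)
It was transposed (reflected across the top-left ↔ bottom-right diagonal), then degraded with heavy JPEG compression.

Shapes have swapped their row and column positions — what was in the top-right is now in the bottom-left — a diagonal reflection. Blocky 8×8 compression artifacts appear around shape edges and the flat background shows ringing — characteristic JPEG degradation.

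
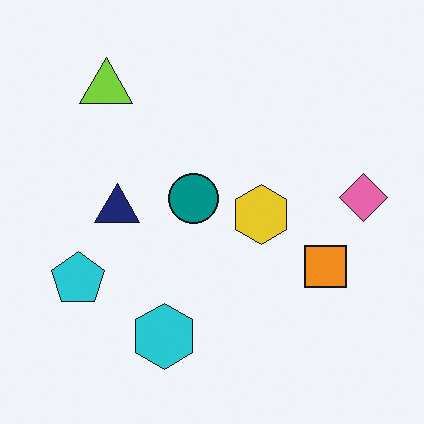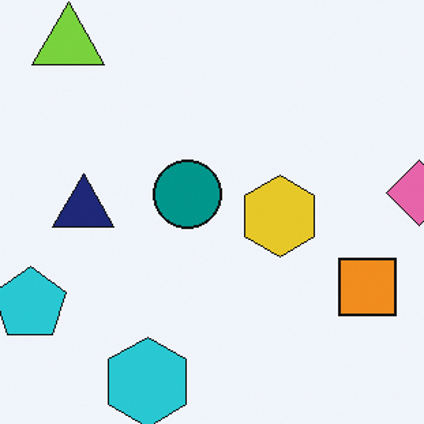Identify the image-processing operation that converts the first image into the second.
This is the original image cropped to a modestly smaller region and rescaled.

The visible shapes are larger and the field of view is narrower; shapes near the original edges may be partly or wholly outside the frame — a crop-and-rescale.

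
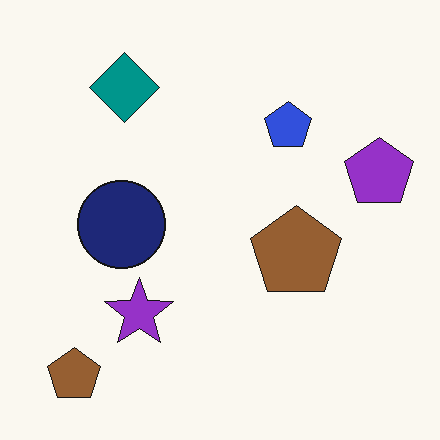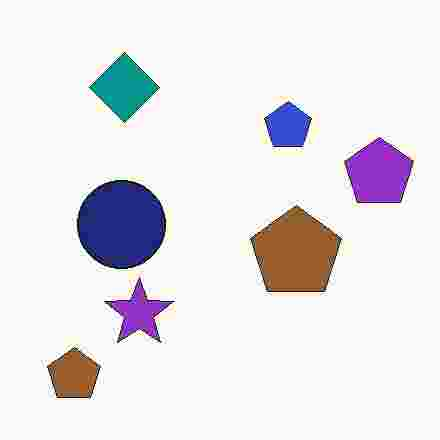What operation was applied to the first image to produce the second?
It was degraded with heavy JPEG compression.

Blocky 8×8 compression artifacts appear around shape edges and the flat background shows ringing — characteristic JPEG degradation.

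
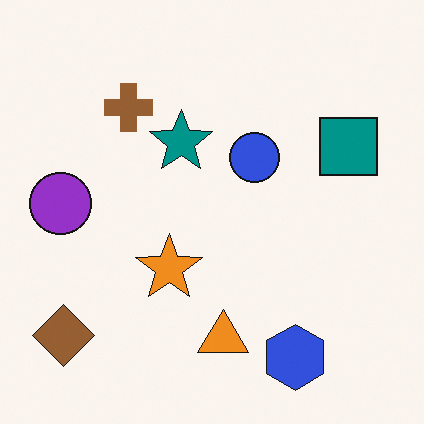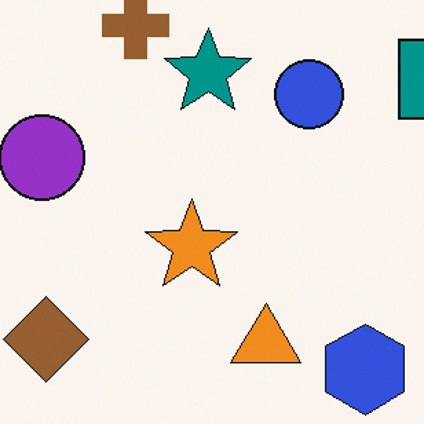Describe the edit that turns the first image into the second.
The second image is the first cropped slightly and scaled back up.

The visible shapes are larger and the field of view is narrower; shapes near the original edges may be partly or wholly outside the frame — a crop-and-rescale.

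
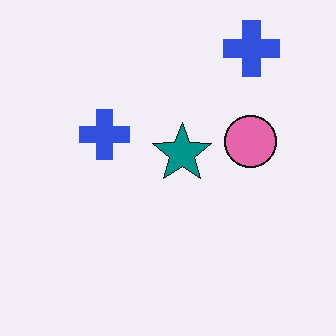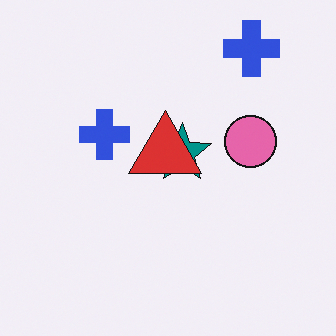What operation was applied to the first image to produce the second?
Overlaid with an additional red triangle.

A red triangle appears in the second image that is absent from the first.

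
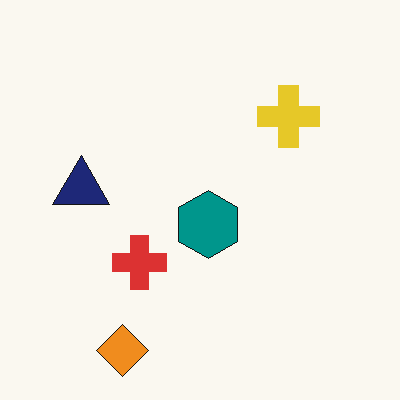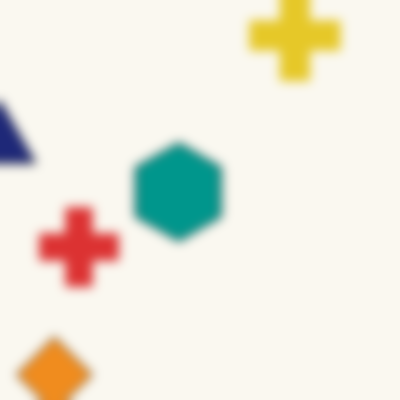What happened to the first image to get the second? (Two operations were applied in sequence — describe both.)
The transformation is: cropped to a modestly smaller region and rescaled, then strongly gaussian-blurred.

The visible shapes are larger and the field of view is narrower; shapes near the original edges may be partly or wholly outside the frame — a crop-and-rescale. Shape edges and outlines are uniformly softened across the whole image.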